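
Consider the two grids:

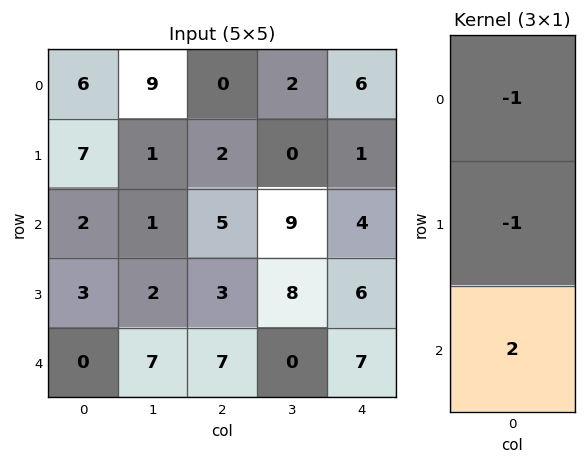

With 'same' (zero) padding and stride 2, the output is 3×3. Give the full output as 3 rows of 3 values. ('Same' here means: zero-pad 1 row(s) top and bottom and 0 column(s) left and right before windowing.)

8 4 -4
-3 -1 7
-3 -10 -13

Output[0,0]: The receptive field on the zero-padded input at this output position is [0 / 6 / 7]. Elementwise product with the kernel and sum: 0·-1 + 6·-1 + 7·2.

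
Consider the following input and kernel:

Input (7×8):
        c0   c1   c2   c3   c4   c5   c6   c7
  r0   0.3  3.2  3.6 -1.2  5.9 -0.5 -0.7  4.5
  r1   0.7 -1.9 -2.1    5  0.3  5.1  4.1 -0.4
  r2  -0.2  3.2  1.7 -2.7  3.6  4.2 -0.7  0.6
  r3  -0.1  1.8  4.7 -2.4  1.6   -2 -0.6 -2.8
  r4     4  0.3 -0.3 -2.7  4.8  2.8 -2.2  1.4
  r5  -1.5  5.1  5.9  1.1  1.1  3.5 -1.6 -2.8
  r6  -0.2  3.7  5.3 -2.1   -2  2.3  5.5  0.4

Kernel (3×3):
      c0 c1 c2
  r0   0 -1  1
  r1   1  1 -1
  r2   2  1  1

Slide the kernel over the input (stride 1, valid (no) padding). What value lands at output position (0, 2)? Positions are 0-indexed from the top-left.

14

The receptive field on the input at this output position is [3.6 -1.2 5.9 / -2.1 5 0.3 / 1.7 -2.7 3.6]. Elementwise product with the kernel and sum: -1.2·-1 + 5.9·1 + -2.1·1 + 5·1 + 0.3·-1 + 1.7·2 + -2.7·1 + 3.6·1.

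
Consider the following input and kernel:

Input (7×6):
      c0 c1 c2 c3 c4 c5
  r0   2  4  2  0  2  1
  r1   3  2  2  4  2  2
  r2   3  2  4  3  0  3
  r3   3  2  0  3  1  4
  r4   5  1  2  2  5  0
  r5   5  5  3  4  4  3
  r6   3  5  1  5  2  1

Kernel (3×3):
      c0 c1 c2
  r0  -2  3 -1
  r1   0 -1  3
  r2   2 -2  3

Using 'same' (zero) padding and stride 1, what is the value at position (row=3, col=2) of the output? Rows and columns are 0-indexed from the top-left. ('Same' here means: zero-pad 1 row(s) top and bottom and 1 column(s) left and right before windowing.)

The receptive field on the zero-padded input at this output position is [2 4 3 / 2 0 3 / 1 2 2]. Elementwise product with the kernel and sum: 2·-2 + 4·3 + 3·-1 + 0·-1 + 3·3 + 1·2 + 2·-2 + 2·3.

18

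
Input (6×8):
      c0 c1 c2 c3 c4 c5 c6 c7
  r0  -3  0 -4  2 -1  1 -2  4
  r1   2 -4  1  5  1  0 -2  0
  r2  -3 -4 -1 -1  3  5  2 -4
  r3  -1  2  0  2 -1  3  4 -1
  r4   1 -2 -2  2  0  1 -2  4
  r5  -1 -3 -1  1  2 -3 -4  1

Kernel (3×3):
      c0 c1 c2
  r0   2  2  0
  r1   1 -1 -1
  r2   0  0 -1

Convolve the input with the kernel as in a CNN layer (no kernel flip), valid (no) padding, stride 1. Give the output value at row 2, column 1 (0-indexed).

The receptive field on the input at this output position is [-4 -1 -1 / 2 0 2 / -2 -2 2]. Elementwise product with the kernel and sum: -4·2 + -1·2 + 2·1 + 0·-1 + 2·-1 + 2·-1.

-12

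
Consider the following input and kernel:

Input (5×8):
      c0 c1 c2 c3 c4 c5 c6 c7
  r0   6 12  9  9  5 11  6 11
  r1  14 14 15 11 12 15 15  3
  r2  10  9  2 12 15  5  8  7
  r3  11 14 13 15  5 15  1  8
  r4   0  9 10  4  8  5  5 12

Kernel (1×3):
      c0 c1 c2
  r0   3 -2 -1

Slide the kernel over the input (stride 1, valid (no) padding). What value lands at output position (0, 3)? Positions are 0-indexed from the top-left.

6

The receptive field on the input at this output position is [9 5 11]. Elementwise product with the kernel and sum: 9·3 + 5·-2 + 11·-1.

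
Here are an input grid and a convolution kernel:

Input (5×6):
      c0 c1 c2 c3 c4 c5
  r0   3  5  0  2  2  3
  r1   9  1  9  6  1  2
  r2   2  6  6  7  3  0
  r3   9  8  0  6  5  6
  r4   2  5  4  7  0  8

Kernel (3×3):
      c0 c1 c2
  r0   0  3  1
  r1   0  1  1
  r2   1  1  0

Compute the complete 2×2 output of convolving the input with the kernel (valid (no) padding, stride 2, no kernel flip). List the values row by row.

Output[0,0]: The receptive field on the input at this output position is [3 5 0 / 9 1 9 / 2 6 6]. Elementwise product with the kernel and sum: 5·3 + 0·1 + 1·1 + 9·1 + 2·1 + 6·1.

33 28
39 46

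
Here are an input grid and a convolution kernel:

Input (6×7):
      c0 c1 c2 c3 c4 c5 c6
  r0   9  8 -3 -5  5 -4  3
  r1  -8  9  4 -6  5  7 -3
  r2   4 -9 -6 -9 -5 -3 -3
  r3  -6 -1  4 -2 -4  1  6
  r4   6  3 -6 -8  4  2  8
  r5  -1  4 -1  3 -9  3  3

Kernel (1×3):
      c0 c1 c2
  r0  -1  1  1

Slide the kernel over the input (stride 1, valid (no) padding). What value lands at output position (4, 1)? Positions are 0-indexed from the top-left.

The receptive field on the input at this output position is [3 -6 -8]. Elementwise product with the kernel and sum: 3·-1 + -6·1 + -8·1.

-17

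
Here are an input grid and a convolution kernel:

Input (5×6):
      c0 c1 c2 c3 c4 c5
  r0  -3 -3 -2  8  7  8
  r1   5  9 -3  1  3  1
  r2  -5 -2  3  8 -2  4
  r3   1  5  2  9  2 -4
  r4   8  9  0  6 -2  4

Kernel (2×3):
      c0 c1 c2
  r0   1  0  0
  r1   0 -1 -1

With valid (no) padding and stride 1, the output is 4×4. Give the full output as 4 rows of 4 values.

Output[0,0]: The receptive field on the input at this output position is [-3 -3 -2 / 5 9 -3]. Elementwise product with the kernel and sum: -3·1 + 9·-1 + -3·-1.
Output[0,1]: The receptive field on the input at this output position is [-3 -2 8 / 9 -3 1]. Elementwise product with the kernel and sum: -3·1 + -3·-1 + 1·-1.

-9 -1 -6 4
4 -2 -9 -1
-12 -13 -8 10
-8 -1 -2 7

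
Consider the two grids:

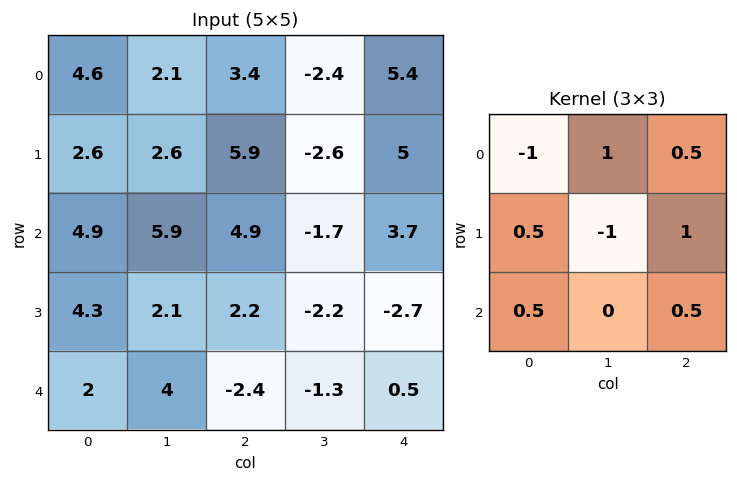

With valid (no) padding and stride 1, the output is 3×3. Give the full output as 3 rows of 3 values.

Output[0,0]: The receptive field on the input at this output position is [4.6 2.1 3.4 / 2.6 2.6 5.9 / 4.9 5.9 4.9]. Elementwise product with the kernel and sum: 4.6·-1 + 2.1·1 + 3.4·0.5 + 2.6·0.5 + 2.6·-1 + 5.9·1 + 4.9·0.5 + 4.9·0.5.
Output[0,1]: The receptive field on the input at this output position is [2.1 3.4 -2.4 / 2.6 5.9 -2.6 / 5.9 4.9 -1.7]. Elementwise product with the kernel and sum: 2.1·-1 + 3.4·1 + -2.4·0.5 + 2.6·0.5 + 5.9·-1 + -2.6·1 + 5.9·0.5 + -1.7·0.5.

8.7 -5 11.75
7.65 -1.7 1.6
5.5 -3.85 -5.1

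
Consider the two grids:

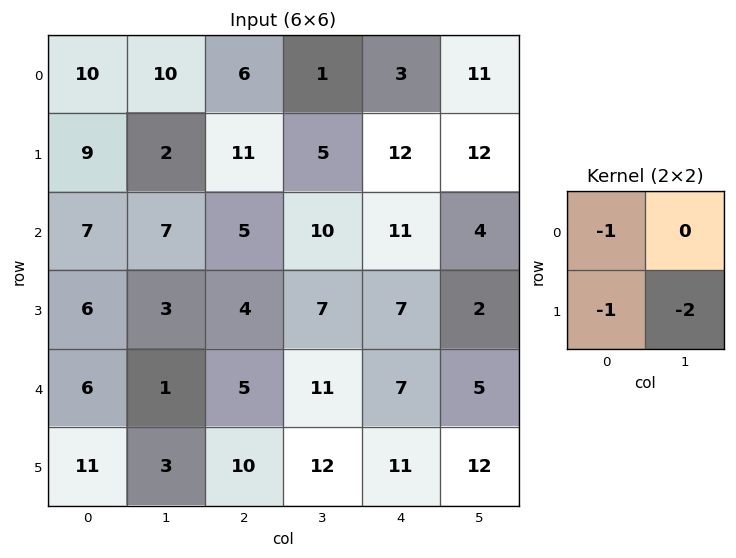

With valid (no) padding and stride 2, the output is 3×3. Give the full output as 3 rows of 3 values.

Output[0,0]: The receptive field on the input at this output position is [10 10 / 9 2]. Elementwise product with the kernel and sum: 10·-1 + 9·-1 + 2·-2.

-23 -27 -39
-19 -23 -22
-23 -39 -42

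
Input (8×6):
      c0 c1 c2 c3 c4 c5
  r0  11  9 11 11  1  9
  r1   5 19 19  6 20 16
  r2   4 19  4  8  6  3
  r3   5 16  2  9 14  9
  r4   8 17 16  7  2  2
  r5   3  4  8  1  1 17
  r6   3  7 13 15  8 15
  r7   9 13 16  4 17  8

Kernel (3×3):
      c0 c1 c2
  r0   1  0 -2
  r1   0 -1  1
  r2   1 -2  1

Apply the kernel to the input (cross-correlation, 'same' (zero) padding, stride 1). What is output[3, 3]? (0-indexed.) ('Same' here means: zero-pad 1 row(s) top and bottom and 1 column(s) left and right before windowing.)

1

The receptive field on the zero-padded input at this output position is [4 8 6 / 2 9 14 / 16 7 2]. Elementwise product with the kernel and sum: 4·1 + 6·-2 + 9·-1 + 14·1 + 16·1 + 7·-2 + 2·1.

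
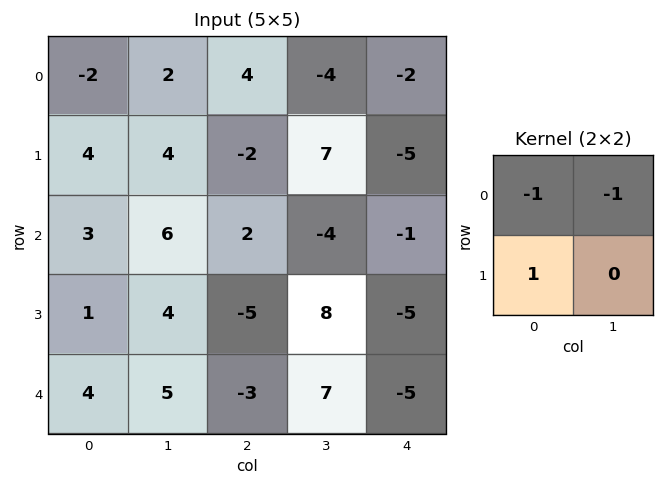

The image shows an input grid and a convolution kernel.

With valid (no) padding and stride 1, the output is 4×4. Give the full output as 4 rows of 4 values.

Output[0,0]: The receptive field on the input at this output position is [-2 2 / 4 4]. Elementwise product with the kernel and sum: -2·-1 + 2·-1 + 4·1.

4 -2 -2 13
-5 4 -3 -6
-8 -4 -3 13
-1 6 -6 4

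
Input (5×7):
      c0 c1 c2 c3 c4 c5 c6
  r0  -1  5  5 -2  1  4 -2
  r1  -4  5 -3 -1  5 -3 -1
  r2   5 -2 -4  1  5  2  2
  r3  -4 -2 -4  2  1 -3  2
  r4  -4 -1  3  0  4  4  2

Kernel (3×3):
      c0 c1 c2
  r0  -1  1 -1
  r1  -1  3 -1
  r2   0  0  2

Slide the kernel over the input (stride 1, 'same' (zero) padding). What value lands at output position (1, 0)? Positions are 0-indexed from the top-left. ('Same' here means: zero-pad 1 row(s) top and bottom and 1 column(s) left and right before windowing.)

-27

The receptive field on the zero-padded input at this output position is [0 -1 5 / 0 -4 5 / 0 5 -2]. Elementwise product with the kernel and sum: 0·-1 + -1·1 + 5·-1 + 0·-1 + -4·3 + 5·-1 + -2·2.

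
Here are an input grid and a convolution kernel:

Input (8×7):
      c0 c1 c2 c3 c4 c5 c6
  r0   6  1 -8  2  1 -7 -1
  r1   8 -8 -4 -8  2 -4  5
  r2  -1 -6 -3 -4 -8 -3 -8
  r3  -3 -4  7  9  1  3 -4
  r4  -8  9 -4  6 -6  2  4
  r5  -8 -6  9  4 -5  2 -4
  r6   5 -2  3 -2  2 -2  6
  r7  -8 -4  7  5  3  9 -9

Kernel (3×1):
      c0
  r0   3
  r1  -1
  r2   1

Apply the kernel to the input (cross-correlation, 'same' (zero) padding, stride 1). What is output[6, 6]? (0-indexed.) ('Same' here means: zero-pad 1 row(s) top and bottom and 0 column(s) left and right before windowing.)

-27

The receptive field on the zero-padded input at this output position is [-4 / 6 / -9]. Elementwise product with the kernel and sum: -4·3 + 6·-1 + -9·1.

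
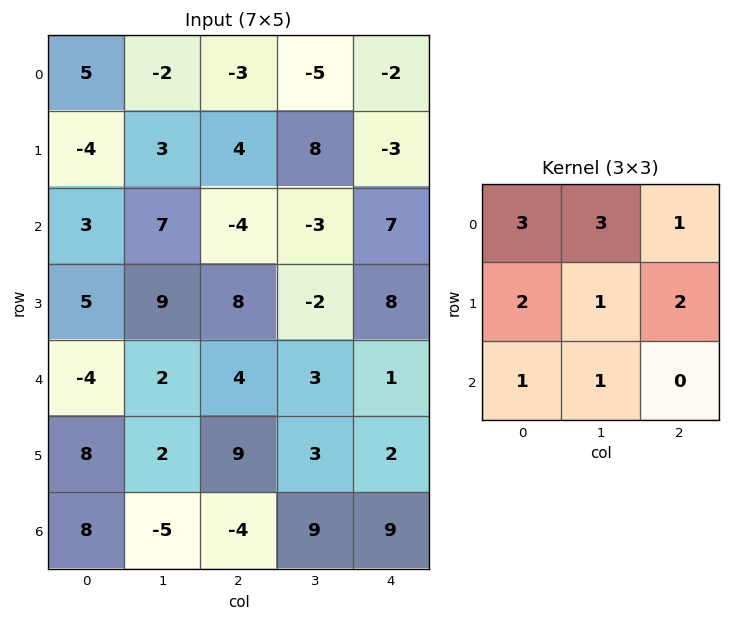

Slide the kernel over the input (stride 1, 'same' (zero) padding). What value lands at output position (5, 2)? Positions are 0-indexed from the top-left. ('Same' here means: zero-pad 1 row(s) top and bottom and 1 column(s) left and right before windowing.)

31

The receptive field on the zero-padded input at this output position is [2 4 3 / 2 9 3 / -5 -4 9]. Elementwise product with the kernel and sum: 2·3 + 4·3 + 3·1 + 2·2 + 9·1 + 3·2 + -5·1 + -4·1.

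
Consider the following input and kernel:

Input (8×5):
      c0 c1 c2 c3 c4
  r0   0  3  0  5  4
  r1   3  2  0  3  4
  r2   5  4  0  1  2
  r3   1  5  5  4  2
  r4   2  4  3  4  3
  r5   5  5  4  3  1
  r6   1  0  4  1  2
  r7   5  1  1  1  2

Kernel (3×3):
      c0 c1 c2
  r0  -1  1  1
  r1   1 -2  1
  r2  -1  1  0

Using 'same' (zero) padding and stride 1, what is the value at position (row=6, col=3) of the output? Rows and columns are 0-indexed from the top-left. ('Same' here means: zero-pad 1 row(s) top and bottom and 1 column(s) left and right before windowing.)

The receptive field on the zero-padded input at this output position is [4 3 1 / 4 1 2 / 1 1 2]. Elementwise product with the kernel and sum: 4·-1 + 3·1 + 1·1 + 4·1 + 1·-2 + 2·1 + 1·-1 + 1·1.

4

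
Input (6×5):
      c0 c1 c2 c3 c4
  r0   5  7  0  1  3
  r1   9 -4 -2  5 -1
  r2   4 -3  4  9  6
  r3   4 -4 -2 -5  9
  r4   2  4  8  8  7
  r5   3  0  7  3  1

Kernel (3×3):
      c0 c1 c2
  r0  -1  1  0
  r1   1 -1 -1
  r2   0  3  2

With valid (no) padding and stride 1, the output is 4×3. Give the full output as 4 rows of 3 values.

Output[0,0]: The receptive field on the input at this output position is [5 7 0 / 9 -4 -2 / 4 -3 4]. Elementwise product with the kernel and sum: 5·-1 + 7·1 + 9·1 + -4·-1 + -2·-1 + -3·3 + 4·2.
Output[0,1]: The receptive field on the input at this output position is [7 0 1 / -4 -2 5 / -3 4 9]. Elementwise product with the kernel and sum: 7·-1 + 0·1 + -4·1 + -2·-1 + 5·-1 + 4·3 + 9·2.

16 16 34
-26 -30 -1
31 50 37
-4 17 1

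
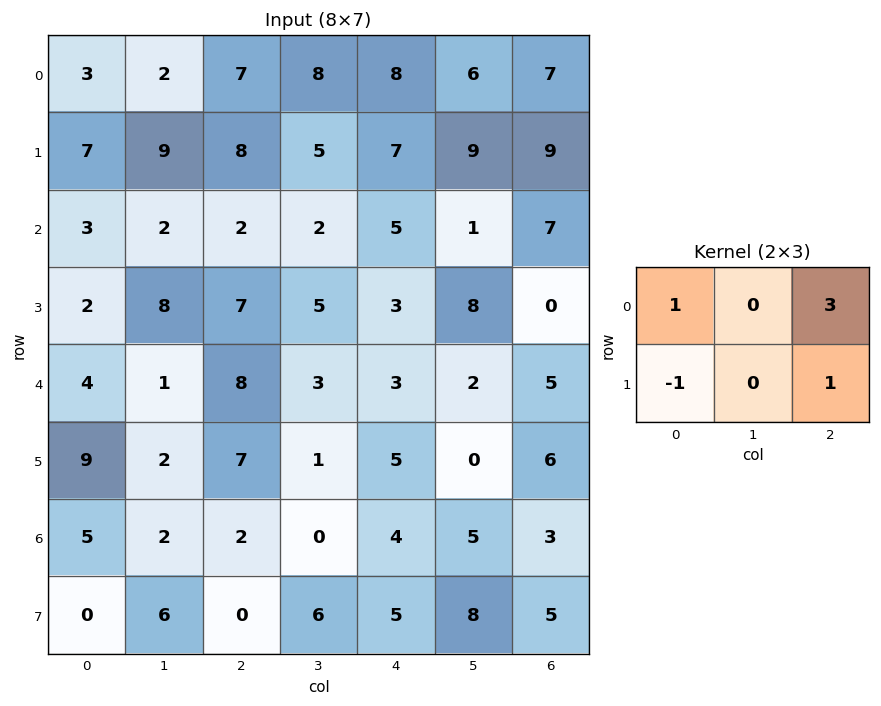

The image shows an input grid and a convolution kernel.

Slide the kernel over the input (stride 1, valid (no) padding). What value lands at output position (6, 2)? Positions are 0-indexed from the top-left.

19

The receptive field on the input at this output position is [2 0 4 / 0 6 5]. Elementwise product with the kernel and sum: 2·1 + 4·3 + 0·-1 + 5·1.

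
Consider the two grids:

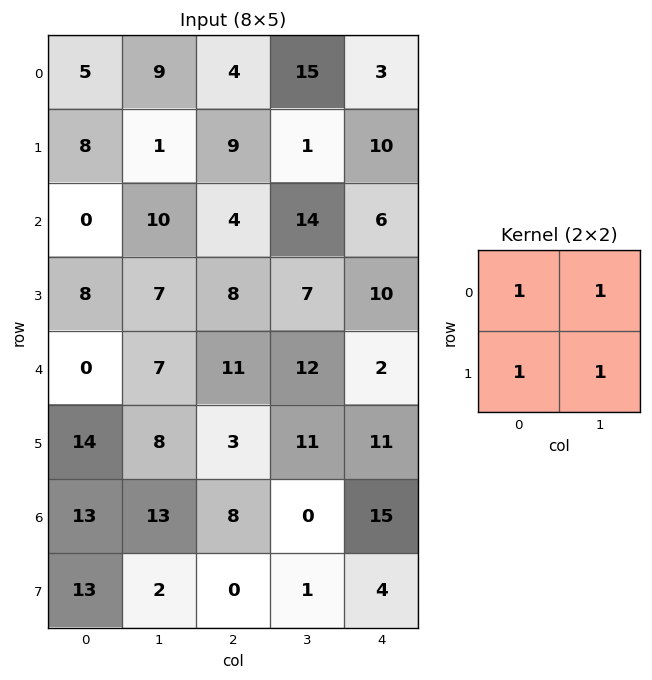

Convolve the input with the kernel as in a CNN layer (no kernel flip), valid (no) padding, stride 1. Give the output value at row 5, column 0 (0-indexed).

48

The receptive field on the input at this output position is [14 8 / 13 13]. Elementwise product with the kernel and sum: 14·1 + 8·1 + 13·1 + 13·1.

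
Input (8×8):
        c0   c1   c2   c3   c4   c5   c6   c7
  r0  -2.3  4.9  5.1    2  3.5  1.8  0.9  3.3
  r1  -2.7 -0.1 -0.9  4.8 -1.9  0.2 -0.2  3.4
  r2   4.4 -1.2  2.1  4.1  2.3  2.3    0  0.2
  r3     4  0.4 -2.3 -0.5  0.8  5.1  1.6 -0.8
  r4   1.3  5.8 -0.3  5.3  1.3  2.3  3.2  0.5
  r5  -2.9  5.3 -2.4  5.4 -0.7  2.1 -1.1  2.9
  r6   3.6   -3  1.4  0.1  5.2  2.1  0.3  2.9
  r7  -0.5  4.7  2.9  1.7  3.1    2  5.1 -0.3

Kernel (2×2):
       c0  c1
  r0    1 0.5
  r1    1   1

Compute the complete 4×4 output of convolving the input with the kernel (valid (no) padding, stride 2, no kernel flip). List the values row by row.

Output[0,0]: The receptive field on the input at this output position is [-2.3 4.9 / -2.7 -0.1]. Elementwise product with the kernel and sum: -2.3·1 + 4.9·0.5 + -2.7·1 + -0.1·1.

-2.65 10 2.7 5.75
8.2 1.35 9.35 0.9
6.6 5.35 3.85 5.25
6.3 6.05 11.35 6.55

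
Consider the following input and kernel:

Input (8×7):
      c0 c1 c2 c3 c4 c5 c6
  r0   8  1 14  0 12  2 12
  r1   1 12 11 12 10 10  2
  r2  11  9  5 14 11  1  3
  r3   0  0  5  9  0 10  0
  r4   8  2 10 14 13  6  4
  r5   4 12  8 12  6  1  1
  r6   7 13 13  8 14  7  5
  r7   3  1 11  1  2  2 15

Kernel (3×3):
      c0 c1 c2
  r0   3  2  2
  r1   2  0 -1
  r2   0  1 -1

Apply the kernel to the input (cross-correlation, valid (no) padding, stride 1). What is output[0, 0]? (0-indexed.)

The receptive field on the input at this output position is [8 1 14 / 1 12 11 / 11 9 5]. Elementwise product with the kernel and sum: 8·3 + 1·2 + 14·2 + 1·2 + 11·-1 + 9·1 + 5·-1.

49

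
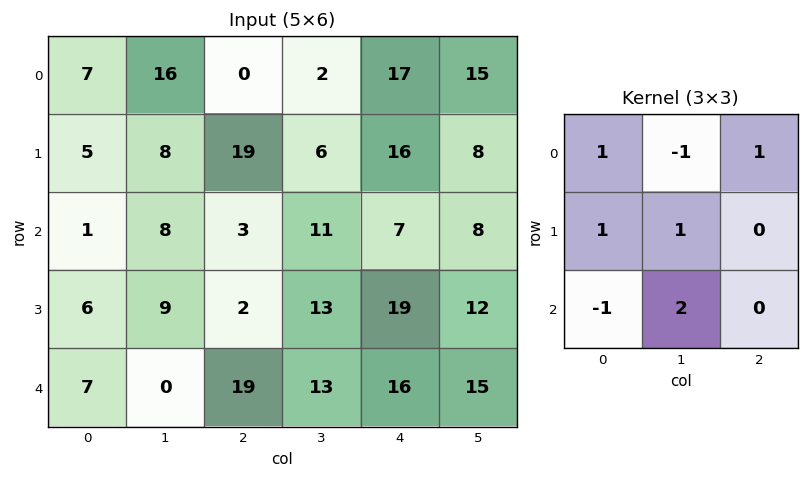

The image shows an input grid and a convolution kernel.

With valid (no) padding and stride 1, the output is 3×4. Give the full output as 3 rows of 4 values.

19 43 59 25
37 1 67 41
4 65 21 63

Output[0,0]: The receptive field on the input at this output position is [7 16 0 / 5 8 19 / 1 8 3]. Elementwise product with the kernel and sum: 7·1 + 16·-1 + 0·1 + 5·1 + 8·1 + 1·-1 + 8·2.
Output[0,1]: The receptive field on the input at this output position is [16 0 2 / 8 19 6 / 8 3 11]. Elementwise product with the kernel and sum: 16·1 + 0·-1 + 2·1 + 8·1 + 19·1 + 8·-1 + 3·2.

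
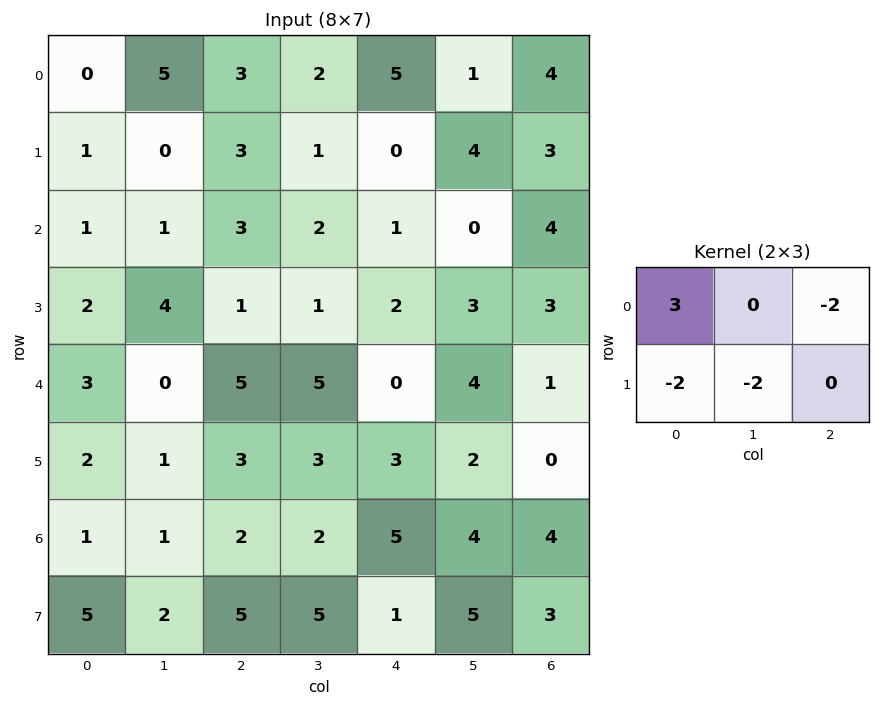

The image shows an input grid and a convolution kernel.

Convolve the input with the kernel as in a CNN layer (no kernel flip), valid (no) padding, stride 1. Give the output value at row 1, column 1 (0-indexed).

-10

The receptive field on the input at this output position is [0 3 1 / 1 3 2]. Elementwise product with the kernel and sum: 0·3 + 1·-2 + 1·-2 + 3·-2.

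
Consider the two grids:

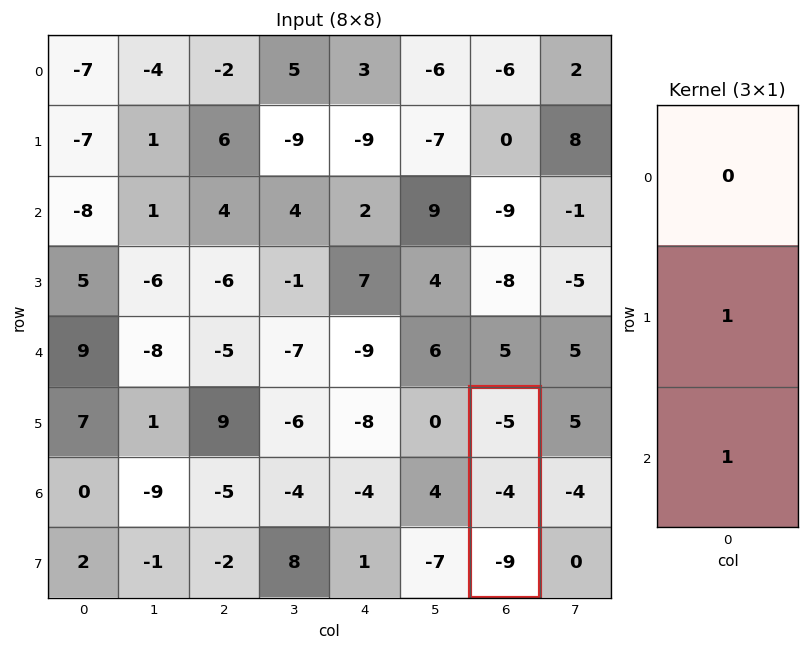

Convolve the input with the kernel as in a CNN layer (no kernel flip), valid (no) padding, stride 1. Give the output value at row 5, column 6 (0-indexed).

-13

The receptive field on the input at this output position is [-5 / -4 / -9]. Elementwise product with the kernel and sum: -4·1 + -9·1.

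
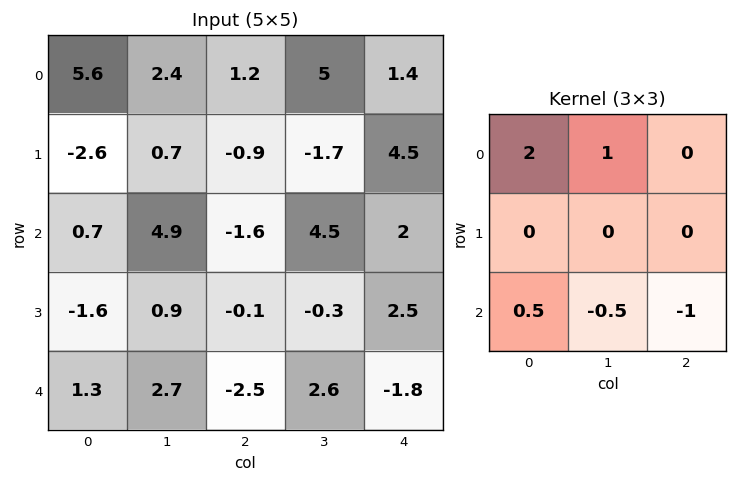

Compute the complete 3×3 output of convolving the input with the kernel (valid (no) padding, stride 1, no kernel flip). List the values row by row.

13.1 4.75 2.35
-5.65 1.3 -5.9
8.1 8.2 0.55

Output[0,0]: The receptive field on the input at this output position is [5.6 2.4 1.2 / -2.6 0.7 -0.9 / 0.7 4.9 -1.6]. Elementwise product with the kernel and sum: 5.6·2 + 2.4·1 + 0.7·0.5 + 4.9·-0.5 + -1.6·-1.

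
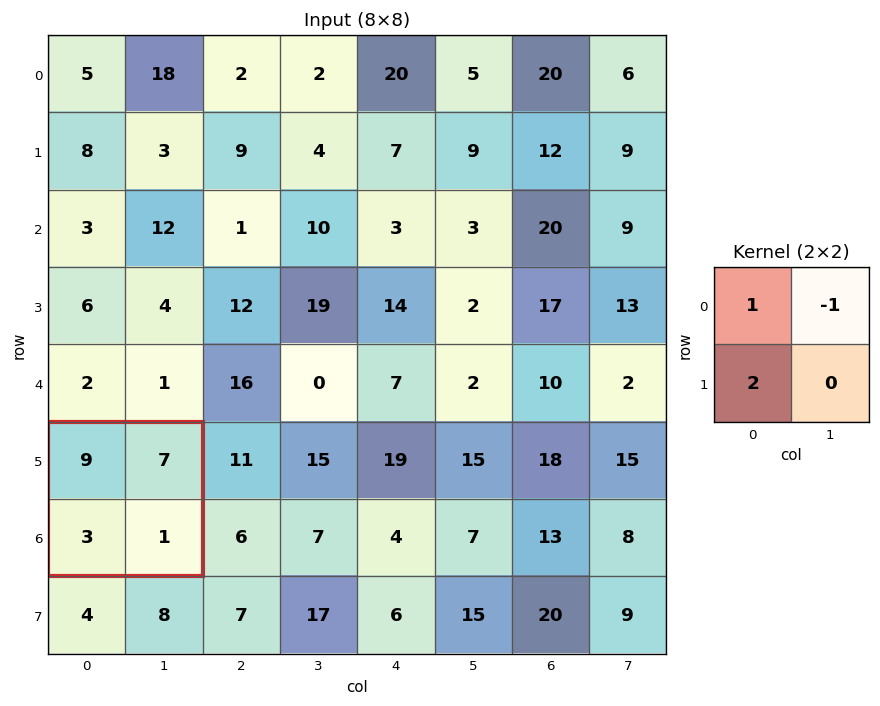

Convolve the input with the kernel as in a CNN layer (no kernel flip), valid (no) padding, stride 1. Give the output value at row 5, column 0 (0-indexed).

8

The receptive field on the input at this output position is [9 7 / 3 1]. Elementwise product with the kernel and sum: 9·1 + 7·-1 + 3·2.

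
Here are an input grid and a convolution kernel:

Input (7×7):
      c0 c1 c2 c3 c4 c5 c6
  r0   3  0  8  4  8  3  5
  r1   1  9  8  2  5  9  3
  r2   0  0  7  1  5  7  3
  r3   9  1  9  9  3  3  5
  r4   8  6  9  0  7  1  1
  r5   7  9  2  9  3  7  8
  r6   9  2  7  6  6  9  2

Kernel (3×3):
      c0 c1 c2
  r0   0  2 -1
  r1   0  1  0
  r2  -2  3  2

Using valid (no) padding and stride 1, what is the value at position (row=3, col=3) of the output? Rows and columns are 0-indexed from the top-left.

The receptive field on the input at this output position is [9 3 3 / 0 7 1 / 9 3 7]. Elementwise product with the kernel and sum: 3·2 + 3·-1 + 7·1 + 9·-2 + 3·3 + 7·2.

15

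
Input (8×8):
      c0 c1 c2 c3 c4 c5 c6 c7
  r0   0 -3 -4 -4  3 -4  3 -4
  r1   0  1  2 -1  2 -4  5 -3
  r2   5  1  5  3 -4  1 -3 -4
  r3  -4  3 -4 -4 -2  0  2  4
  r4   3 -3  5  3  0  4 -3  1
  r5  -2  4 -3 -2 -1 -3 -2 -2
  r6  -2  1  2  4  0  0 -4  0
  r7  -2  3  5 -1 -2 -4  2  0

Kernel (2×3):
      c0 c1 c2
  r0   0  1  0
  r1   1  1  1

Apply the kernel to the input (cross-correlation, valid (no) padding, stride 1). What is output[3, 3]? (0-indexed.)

5

The receptive field on the input at this output position is [-4 -2 0 / 3 0 4]. Elementwise product with the kernel and sum: -2·1 + 3·1 + 0·1 + 4·1.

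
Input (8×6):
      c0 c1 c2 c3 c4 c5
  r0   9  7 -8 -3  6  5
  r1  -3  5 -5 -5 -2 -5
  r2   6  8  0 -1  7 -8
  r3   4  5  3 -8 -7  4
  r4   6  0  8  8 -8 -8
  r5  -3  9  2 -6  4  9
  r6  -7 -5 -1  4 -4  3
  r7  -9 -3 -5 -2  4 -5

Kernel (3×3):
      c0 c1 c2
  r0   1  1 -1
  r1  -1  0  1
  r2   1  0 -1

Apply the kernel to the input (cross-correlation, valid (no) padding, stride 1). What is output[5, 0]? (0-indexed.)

6

The receptive field on the input at this output position is [-3 9 2 / -7 -5 -1 / -9 -3 -5]. Elementwise product with the kernel and sum: -3·1 + 9·1 + 2·-1 + -7·-1 + -1·1 + -9·1 + -5·-1.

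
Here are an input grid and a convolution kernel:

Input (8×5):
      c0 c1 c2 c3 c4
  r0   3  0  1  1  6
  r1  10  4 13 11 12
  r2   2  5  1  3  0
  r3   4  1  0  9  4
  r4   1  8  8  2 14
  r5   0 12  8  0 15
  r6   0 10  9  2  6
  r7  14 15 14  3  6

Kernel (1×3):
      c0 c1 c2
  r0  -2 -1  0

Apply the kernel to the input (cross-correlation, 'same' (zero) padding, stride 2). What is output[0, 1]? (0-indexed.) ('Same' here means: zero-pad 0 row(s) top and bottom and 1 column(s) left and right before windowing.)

The receptive field on the zero-padded input at this output position is [0 1 1]. Elementwise product with the kernel and sum: 0·-2 + 1·-1.

-1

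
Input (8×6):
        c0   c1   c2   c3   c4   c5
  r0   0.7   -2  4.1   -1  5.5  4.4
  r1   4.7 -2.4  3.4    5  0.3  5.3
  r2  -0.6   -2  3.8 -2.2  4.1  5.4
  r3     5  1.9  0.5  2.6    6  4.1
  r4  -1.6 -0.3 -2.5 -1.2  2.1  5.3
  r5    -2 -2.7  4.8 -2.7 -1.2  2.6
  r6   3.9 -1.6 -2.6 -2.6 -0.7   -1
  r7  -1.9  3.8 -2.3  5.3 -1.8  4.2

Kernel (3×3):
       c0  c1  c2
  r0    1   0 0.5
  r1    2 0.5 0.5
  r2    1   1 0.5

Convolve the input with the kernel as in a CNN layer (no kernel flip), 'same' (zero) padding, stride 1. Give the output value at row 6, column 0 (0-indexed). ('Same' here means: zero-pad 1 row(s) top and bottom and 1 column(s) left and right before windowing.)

-0.2

The receptive field on the zero-padded input at this output position is [0 -2 -2.7 / 0 3.9 -1.6 / 0 -1.9 3.8]. Elementwise product with the kernel and sum: 0·1 + -2.7·0.5 + 0·2 + 3.9·0.5 + -1.6·0.5 + 0·1 + -1.9·1 + 3.8·0.5.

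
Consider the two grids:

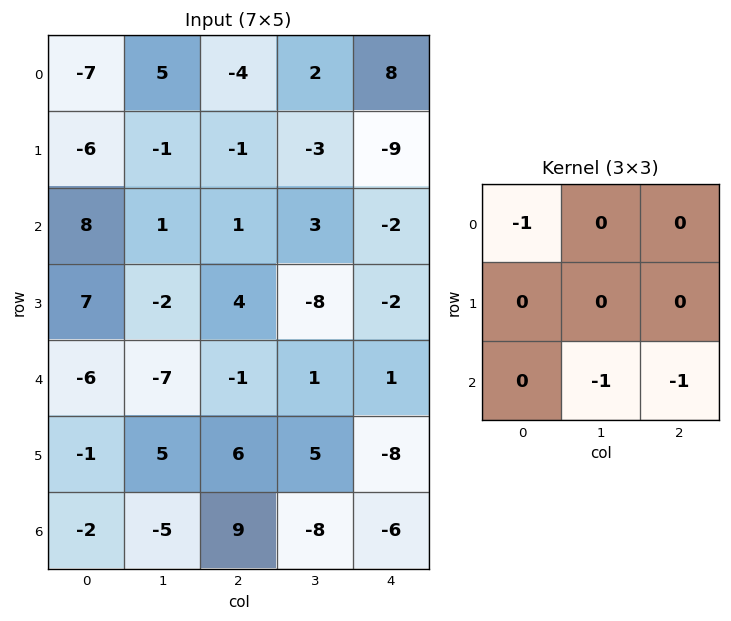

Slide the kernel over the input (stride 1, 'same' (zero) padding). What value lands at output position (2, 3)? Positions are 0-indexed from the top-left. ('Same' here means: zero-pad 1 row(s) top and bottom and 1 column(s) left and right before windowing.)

The receptive field on the zero-padded input at this output position is [-1 -3 -9 / 1 3 -2 / 4 -8 -2]. Elementwise product with the kernel and sum: -1·-1 + -8·-1 + -2·-1.

11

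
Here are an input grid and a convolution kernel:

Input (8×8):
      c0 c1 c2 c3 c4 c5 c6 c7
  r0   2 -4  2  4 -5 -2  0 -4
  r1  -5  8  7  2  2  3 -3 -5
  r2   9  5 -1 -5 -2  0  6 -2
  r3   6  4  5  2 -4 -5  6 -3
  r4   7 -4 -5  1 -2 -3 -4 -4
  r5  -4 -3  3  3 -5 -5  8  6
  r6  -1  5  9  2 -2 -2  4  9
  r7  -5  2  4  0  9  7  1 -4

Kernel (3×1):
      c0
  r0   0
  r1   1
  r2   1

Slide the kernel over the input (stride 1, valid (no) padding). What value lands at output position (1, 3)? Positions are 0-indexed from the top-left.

-3

The receptive field on the input at this output position is [2 / -5 / 2]. Elementwise product with the kernel and sum: -5·1 + 2·1.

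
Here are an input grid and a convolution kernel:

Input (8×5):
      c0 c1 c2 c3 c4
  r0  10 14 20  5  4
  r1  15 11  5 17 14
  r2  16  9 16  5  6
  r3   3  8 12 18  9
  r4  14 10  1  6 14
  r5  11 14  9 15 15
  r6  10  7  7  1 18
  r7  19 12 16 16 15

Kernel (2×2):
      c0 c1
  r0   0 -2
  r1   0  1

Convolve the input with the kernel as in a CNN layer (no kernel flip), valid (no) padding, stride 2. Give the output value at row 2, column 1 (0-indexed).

The receptive field on the input at this output position is [1 6 / 9 15]. Elementwise product with the kernel and sum: 6·-2 + 15·1.

3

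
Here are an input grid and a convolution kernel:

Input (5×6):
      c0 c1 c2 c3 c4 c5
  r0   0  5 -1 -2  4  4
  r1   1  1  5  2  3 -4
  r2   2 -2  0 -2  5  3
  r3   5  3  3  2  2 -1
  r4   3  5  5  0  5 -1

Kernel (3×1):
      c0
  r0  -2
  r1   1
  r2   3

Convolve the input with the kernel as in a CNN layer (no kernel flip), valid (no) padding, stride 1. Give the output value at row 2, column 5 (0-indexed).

-10

The receptive field on the input at this output position is [3 / -1 / -1]. Elementwise product with the kernel and sum: 3·-2 + -1·1 + -1·3.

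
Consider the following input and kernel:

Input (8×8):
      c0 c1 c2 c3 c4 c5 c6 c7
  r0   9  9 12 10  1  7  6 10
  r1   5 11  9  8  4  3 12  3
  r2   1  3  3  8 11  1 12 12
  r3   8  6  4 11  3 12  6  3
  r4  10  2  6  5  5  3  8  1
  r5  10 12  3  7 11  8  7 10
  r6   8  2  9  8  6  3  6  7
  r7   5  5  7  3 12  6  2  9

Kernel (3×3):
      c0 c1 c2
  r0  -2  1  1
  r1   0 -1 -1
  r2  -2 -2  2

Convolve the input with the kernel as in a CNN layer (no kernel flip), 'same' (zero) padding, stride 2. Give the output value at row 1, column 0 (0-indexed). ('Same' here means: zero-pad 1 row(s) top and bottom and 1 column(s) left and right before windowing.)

The receptive field on the zero-padded input at this output position is [0 5 11 / 0 1 3 / 0 8 6]. Elementwise product with the kernel and sum: 0·-2 + 5·1 + 11·1 + 1·-1 + 3·-1 + 0·-2 + 8·-2 + 6·2.

8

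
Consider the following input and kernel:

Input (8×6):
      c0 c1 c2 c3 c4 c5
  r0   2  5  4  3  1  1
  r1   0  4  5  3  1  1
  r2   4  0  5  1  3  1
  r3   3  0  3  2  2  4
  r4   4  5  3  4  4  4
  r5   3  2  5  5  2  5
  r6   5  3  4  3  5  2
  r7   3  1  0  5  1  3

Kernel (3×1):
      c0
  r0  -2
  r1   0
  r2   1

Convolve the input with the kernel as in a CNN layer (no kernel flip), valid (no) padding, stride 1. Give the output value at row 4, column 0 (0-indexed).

-3

The receptive field on the input at this output position is [4 / 3 / 5]. Elementwise product with the kernel and sum: 4·-2 + 5·1.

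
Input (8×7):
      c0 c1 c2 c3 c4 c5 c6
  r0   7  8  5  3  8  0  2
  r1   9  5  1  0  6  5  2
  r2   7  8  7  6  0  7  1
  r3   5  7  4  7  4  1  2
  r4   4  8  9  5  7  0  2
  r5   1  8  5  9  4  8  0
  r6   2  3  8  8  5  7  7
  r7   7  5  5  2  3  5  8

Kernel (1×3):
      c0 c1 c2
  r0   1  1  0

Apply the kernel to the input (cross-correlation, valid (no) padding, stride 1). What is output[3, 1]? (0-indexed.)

The receptive field on the input at this output position is [7 4 7]. Elementwise product with the kernel and sum: 7·1 + 4·1.

11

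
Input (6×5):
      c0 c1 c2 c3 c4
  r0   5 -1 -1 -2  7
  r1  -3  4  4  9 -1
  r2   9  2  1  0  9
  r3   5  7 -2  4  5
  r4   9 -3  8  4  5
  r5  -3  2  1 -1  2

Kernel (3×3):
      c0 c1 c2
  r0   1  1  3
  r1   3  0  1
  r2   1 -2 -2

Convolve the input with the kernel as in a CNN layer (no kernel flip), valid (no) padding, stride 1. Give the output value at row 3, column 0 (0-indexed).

The receptive field on the input at this output position is [5 7 -2 / 9 -3 8 / -3 2 1]. Elementwise product with the kernel and sum: 5·1 + 7·1 + -2·3 + 9·3 + 8·1 + -3·1 + 2·-2 + 1·-2.

32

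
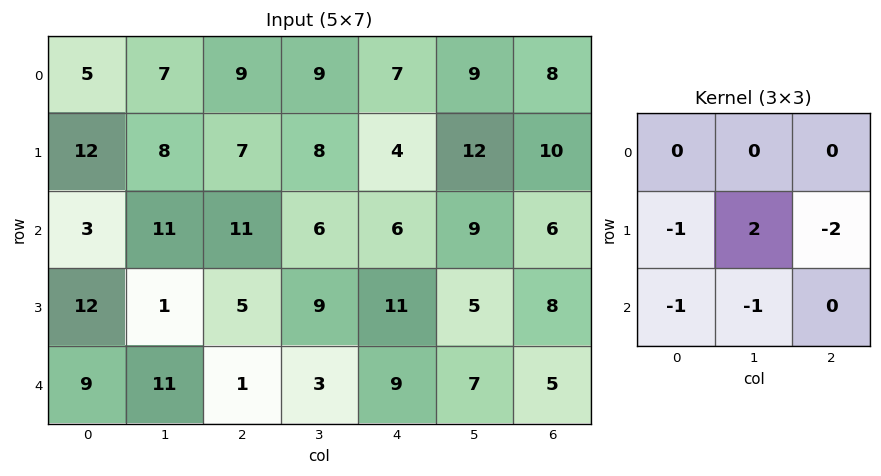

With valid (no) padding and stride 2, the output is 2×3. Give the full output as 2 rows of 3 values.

-24 -16 -15
-40 -13 -33

Output[0,0]: The receptive field on the input at this output position is [5 7 9 / 12 8 7 / 3 11 11]. Elementwise product with the kernel and sum: 12·-1 + 8·2 + 7·-2 + 3·-1 + 11·-1.
Output[0,1]: The receptive field on the input at this output position is [9 9 7 / 7 8 4 / 11 6 6]. Elementwise product with the kernel and sum: 7·-1 + 8·2 + 4·-2 + 11·-1 + 6·-1.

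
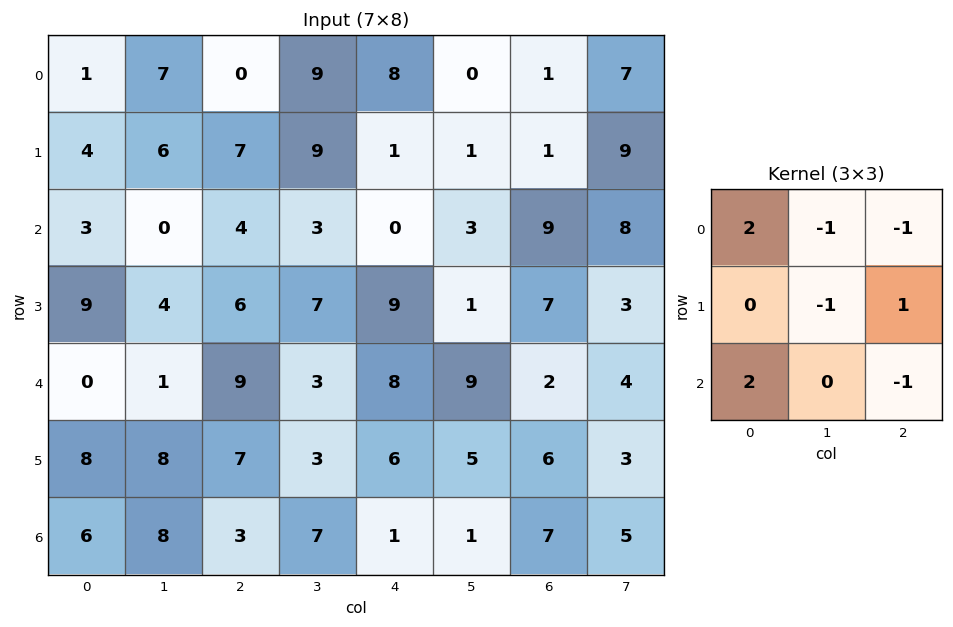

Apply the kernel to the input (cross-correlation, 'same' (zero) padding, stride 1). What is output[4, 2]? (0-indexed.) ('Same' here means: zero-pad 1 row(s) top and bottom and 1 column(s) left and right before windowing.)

2

The receptive field on the zero-padded input at this output position is [4 6 7 / 1 9 3 / 8 7 3]. Elementwise product with the kernel and sum: 4·2 + 6·-1 + 7·-1 + 9·-1 + 3·1 + 8·2 + 3·-1.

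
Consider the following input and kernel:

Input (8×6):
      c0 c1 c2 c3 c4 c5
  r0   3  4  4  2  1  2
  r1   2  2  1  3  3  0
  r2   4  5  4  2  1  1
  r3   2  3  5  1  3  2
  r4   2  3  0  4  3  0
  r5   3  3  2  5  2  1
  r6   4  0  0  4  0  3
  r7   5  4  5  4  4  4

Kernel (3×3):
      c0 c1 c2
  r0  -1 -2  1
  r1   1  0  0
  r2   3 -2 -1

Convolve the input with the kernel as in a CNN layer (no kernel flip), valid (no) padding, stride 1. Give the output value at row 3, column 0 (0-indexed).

0

The receptive field on the input at this output position is [2 3 5 / 2 3 0 / 3 3 2]. Elementwise product with the kernel and sum: 2·-1 + 3·-2 + 5·1 + 2·1 + 3·3 + 3·-2 + 2·-1.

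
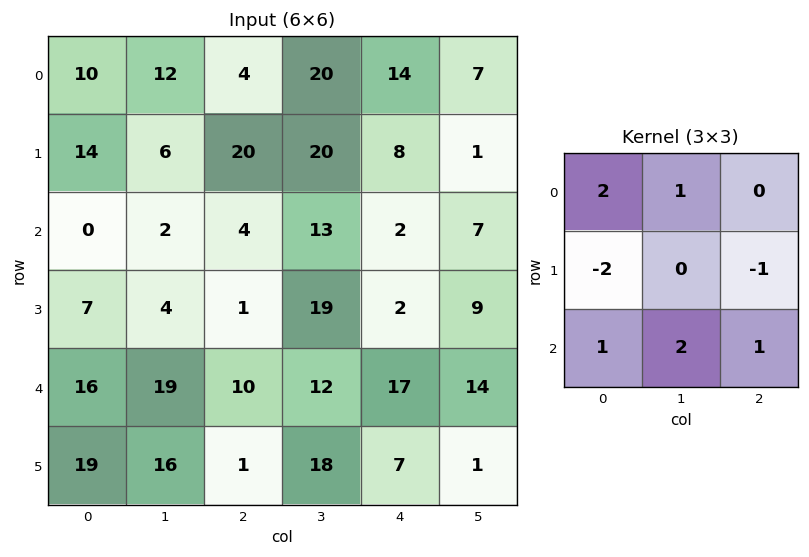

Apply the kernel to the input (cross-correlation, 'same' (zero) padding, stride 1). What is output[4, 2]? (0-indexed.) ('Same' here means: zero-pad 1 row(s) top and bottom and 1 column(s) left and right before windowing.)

-5

The receptive field on the zero-padded input at this output position is [4 1 19 / 19 10 12 / 16 1 18]. Elementwise product with the kernel and sum: 4·2 + 1·1 + 19·-2 + 12·-1 + 16·1 + 1·2 + 18·1.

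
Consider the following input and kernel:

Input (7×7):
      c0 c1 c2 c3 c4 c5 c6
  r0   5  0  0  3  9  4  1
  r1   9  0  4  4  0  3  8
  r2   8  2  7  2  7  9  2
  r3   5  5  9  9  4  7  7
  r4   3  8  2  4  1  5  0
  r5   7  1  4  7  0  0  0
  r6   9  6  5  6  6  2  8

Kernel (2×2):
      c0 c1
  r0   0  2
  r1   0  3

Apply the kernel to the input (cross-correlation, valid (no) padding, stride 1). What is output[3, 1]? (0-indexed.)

The receptive field on the input at this output position is [5 9 / 8 2]. Elementwise product with the kernel and sum: 9·2 + 2·3.

24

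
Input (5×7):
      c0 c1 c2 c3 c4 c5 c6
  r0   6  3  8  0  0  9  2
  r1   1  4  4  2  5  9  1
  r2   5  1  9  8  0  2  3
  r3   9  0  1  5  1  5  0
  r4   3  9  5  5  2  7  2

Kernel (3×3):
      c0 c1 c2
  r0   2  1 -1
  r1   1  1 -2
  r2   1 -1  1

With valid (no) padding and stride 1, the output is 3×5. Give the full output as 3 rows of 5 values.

Output[0,0]: The receptive field on the input at this output position is [6 3 8 / 1 4 4 / 5 1 9]. Elementwise product with the kernel and sum: 6·2 + 3·1 + 8·-1 + 1·1 + 4·1 + 4·-2 + 5·1 + 1·-1 + 9·1.
Output[0,1]: The receptive field on the input at this output position is [3 8 0 / 4 4 2 / 1 9 8]. Elementwise product with the kernel and sum: 3·2 + 8·1 + 0·-1 + 4·1 + 4·1 + 2·-2 + 1·1 + 9·-1 + 8·1.

17 18 13 -10 20
0 8 19 13 10
8 3 32 20 2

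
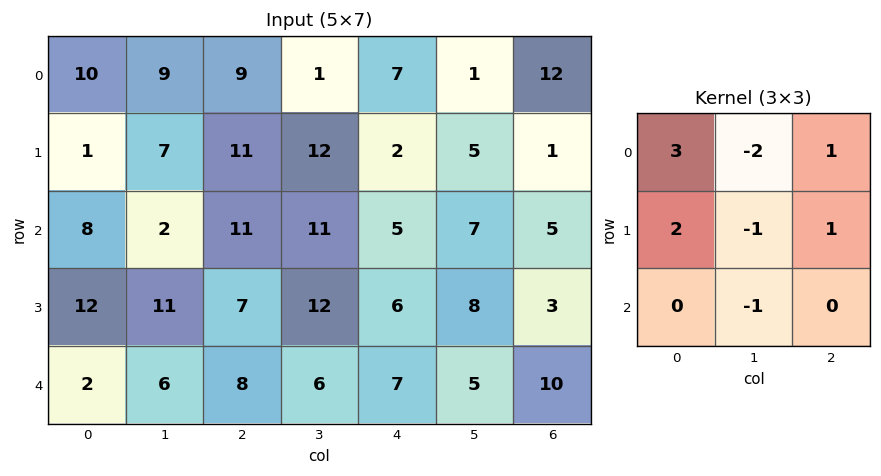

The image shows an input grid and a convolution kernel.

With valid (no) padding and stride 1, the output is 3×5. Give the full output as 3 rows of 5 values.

25 14 33 12 24
14 8 15 55 -3
45 14 18 49 8

Output[0,0]: The receptive field on the input at this output position is [10 9 9 / 1 7 11 / 8 2 11]. Elementwise product with the kernel and sum: 10·3 + 9·-2 + 9·1 + 1·2 + 7·-1 + 11·1 + 2·-1.
Output[0,1]: The receptive field on the input at this output position is [9 9 1 / 7 11 12 / 2 11 11]. Elementwise product with the kernel and sum: 9·3 + 9·-2 + 1·1 + 7·2 + 11·-1 + 12·1 + 11·-1.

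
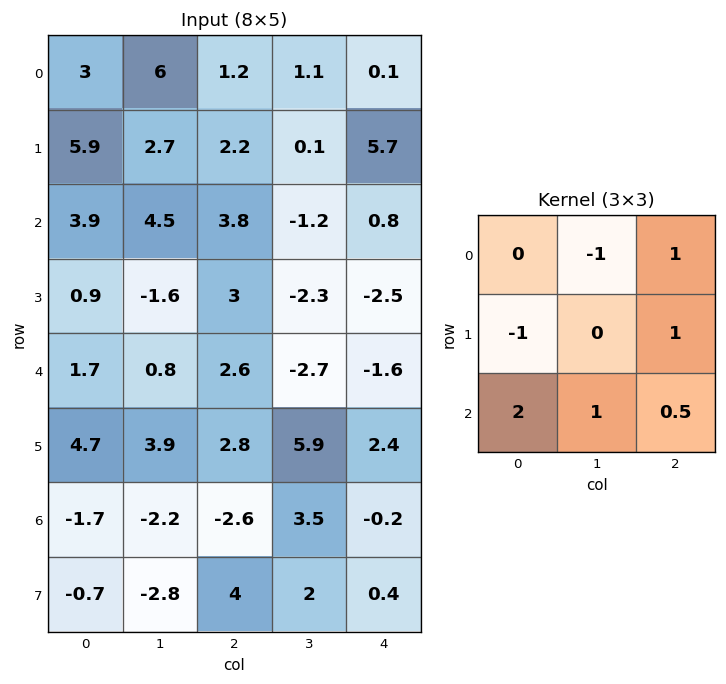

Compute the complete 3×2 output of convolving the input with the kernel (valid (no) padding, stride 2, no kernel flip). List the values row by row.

5.7 9.3
6.9 -1.8
-7 -1.1

Output[0,0]: The receptive field on the input at this output position is [3 6 1.2 / 5.9 2.7 2.2 / 3.9 4.5 3.8]. Elementwise product with the kernel and sum: 6·-1 + 1.2·1 + 5.9·-1 + 2.2·1 + 3.9·2 + 4.5·1 + 3.8·0.5.
Output[0,1]: The receptive field on the input at this output position is [1.2 1.1 0.1 / 2.2 0.1 5.7 / 3.8 -1.2 0.8]. Elementwise product with the kernel and sum: 1.1·-1 + 0.1·1 + 2.2·-1 + 5.7·1 + 3.8·2 + -1.2·1 + 0.8·0.5.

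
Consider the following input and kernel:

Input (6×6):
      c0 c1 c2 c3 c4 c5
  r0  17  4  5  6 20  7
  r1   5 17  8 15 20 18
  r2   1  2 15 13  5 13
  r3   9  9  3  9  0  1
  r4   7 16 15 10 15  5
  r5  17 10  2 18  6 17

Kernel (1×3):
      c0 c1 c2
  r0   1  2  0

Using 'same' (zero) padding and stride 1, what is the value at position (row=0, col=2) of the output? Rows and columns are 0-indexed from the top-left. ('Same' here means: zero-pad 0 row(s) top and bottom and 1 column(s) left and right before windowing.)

The receptive field on the zero-padded input at this output position is [4 5 6]. Elementwise product with the kernel and sum: 4·1 + 5·2.

14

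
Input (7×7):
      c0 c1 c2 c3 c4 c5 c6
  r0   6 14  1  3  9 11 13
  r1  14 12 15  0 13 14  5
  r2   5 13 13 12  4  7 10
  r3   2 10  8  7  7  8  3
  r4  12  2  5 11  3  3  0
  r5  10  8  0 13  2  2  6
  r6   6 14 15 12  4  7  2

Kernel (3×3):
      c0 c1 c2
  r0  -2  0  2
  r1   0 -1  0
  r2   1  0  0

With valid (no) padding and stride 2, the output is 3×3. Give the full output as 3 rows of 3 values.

Output[0,0]: The receptive field on the input at this output position is [6 14 1 / 14 12 15 / 5 13 13]. Elementwise product with the kernel and sum: 6·-2 + 1·2 + 12·-1 + 5·1.
Output[0,1]: The receptive field on the input at this output position is [1 3 9 / 15 0 13 / 13 12 4]. Elementwise product with the kernel and sum: 1·-2 + 9·2 + 0·-1 + 13·1.

-17 29 -2
18 -20 7
-16 -2 -4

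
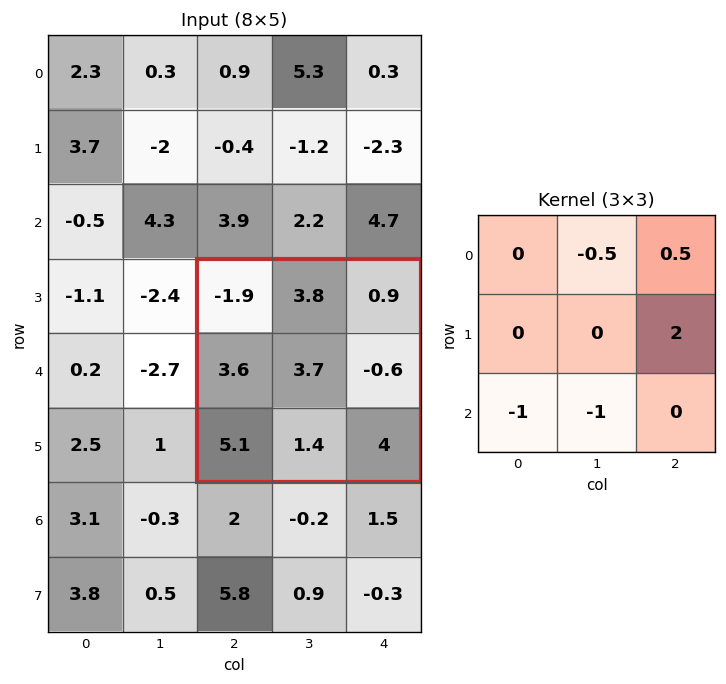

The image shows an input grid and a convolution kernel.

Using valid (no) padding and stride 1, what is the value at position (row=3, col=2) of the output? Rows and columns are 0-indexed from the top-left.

The receptive field on the input at this output position is [-1.9 3.8 0.9 / 3.6 3.7 -0.6 / 5.1 1.4 4]. Elementwise product with the kernel and sum: 3.8·-0.5 + 0.9·0.5 + -0.6·2 + 5.1·-1 + 1.4·-1.

-9.15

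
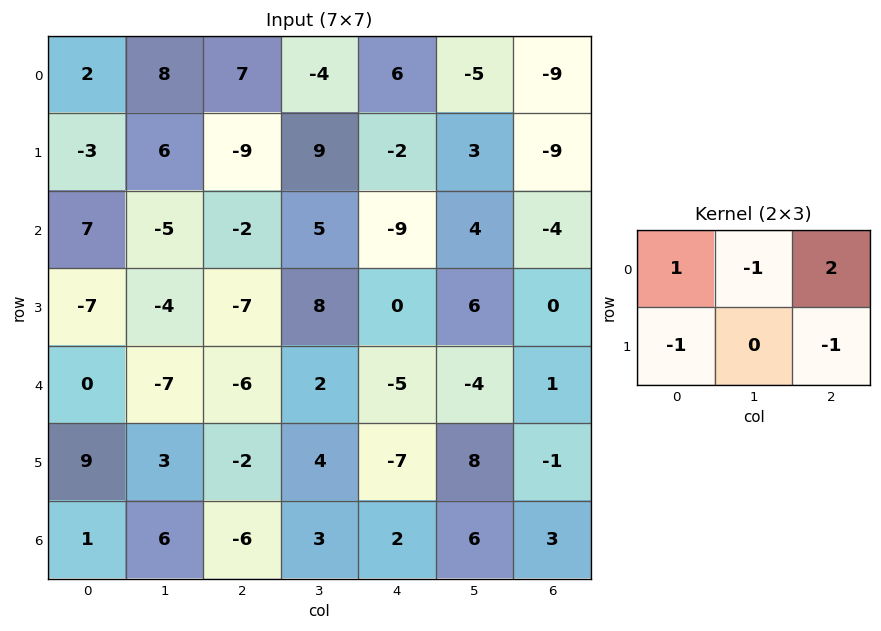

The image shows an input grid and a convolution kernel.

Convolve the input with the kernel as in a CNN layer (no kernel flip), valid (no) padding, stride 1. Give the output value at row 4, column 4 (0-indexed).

9

The receptive field on the input at this output position is [-5 -4 1 / -7 8 -1]. Elementwise product with the kernel and sum: -5·1 + -4·-1 + 1·2 + -7·-1 + -1·-1.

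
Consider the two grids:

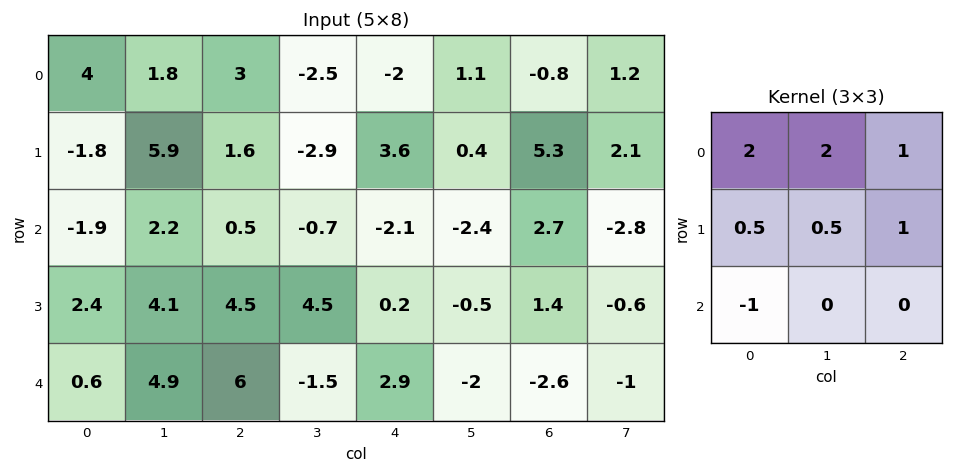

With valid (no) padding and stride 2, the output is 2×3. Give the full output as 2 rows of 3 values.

Output[0,0]: The receptive field on the input at this output position is [4 1.8 3 / -1.8 5.9 1.6 / -1.9 2.2 0.5]. Elementwise product with the kernel and sum: 4·2 + 1.8·2 + 3·1 + -1.8·0.5 + 5.9·0.5 + 1.6·1 + -1.9·-1.

20.15 1.45 6.8
8.25 -3.8 -7.95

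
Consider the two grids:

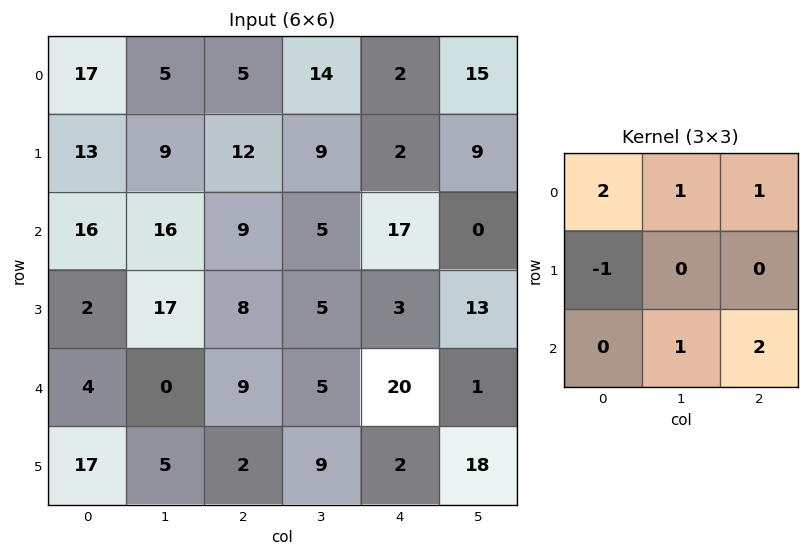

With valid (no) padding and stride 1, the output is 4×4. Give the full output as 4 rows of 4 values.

Output[0,0]: The receptive field on the input at this output position is [17 5 5 / 13 9 12 / 16 16 9]. Elementwise product with the kernel and sum: 17·2 + 5·1 + 5·1 + 13·-1 + 16·1 + 9·2.
Output[0,1]: The receptive field on the input at this output position is [5 5 14 / 9 12 9 / 16 9 5]. Elementwise product with the kernel and sum: 5·2 + 5·1 + 14·1 + 9·-1 + 9·1 + 5·2.

65 39 53 53
64 41 37 53
73 48 77 44
34 67 28 59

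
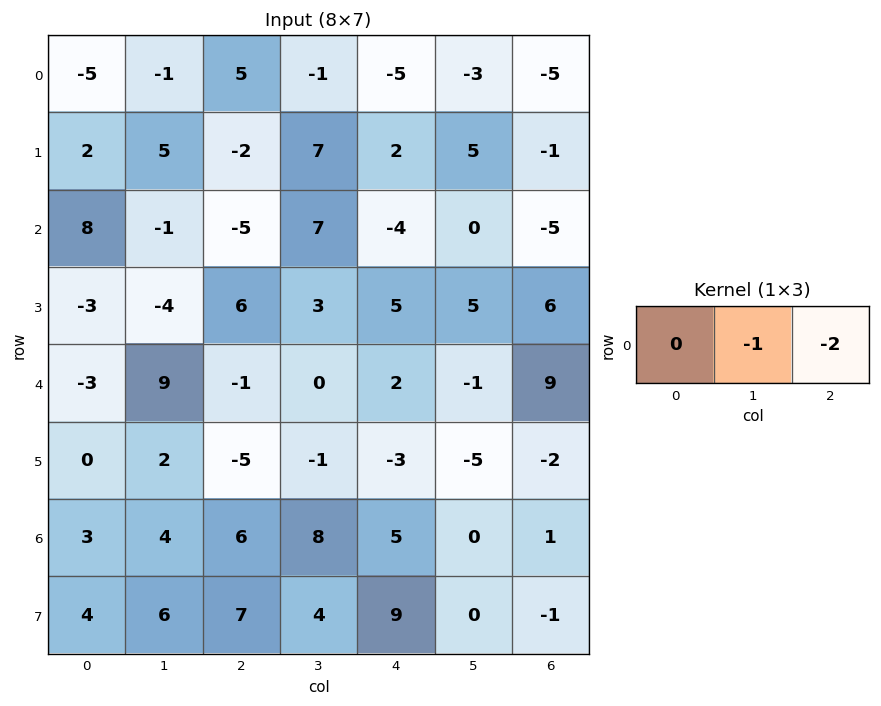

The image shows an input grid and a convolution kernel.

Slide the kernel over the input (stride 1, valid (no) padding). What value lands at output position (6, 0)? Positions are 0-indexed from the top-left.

The receptive field on the input at this output position is [3 4 6]. Elementwise product with the kernel and sum: 4·-1 + 6·-2.

-16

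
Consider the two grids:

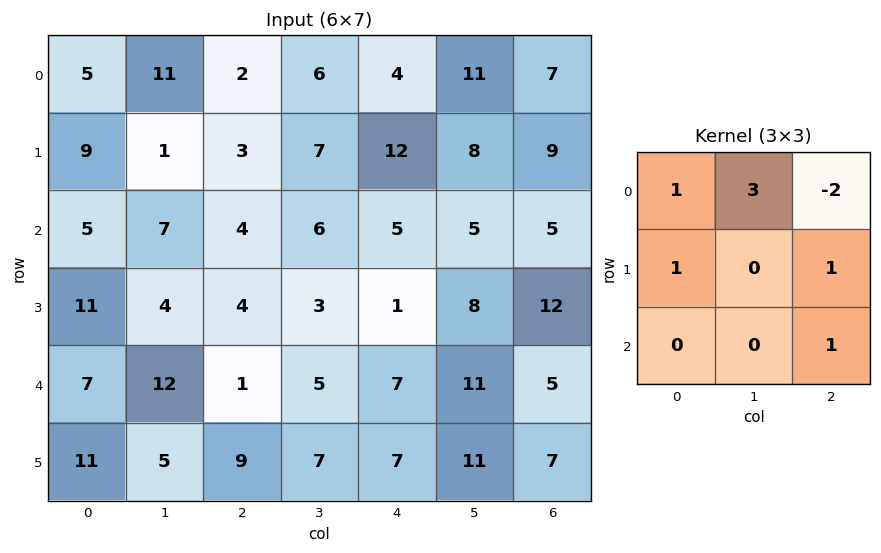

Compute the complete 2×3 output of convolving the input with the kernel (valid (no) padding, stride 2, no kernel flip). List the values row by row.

Output[0,0]: The receptive field on the input at this output position is [5 11 2 / 9 1 3 / 5 7 4]. Elementwise product with the kernel and sum: 5·1 + 11·3 + 2·-2 + 9·1 + 3·1 + 4·1.

50 32 49
34 24 28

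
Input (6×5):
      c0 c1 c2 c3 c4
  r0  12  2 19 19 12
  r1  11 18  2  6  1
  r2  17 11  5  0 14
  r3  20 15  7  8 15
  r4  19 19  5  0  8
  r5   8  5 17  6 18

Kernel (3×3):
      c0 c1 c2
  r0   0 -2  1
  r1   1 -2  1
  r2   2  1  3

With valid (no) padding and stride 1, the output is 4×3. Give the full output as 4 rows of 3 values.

52 28 17
42 64 75
52 42 54
35 48 106

Output[0,0]: The receptive field on the input at this output position is [12 2 19 / 11 18 2 / 17 11 5]. Elementwise product with the kernel and sum: 2·-2 + 19·1 + 11·1 + 18·-2 + 2·1 + 17·2 + 11·1 + 5·3.
Output[0,1]: The receptive field on the input at this output position is [2 19 19 / 18 2 6 / 11 5 0]. Elementwise product with the kernel and sum: 19·-2 + 19·1 + 18·1 + 2·-2 + 6·1 + 11·2 + 5·1 + 0·3.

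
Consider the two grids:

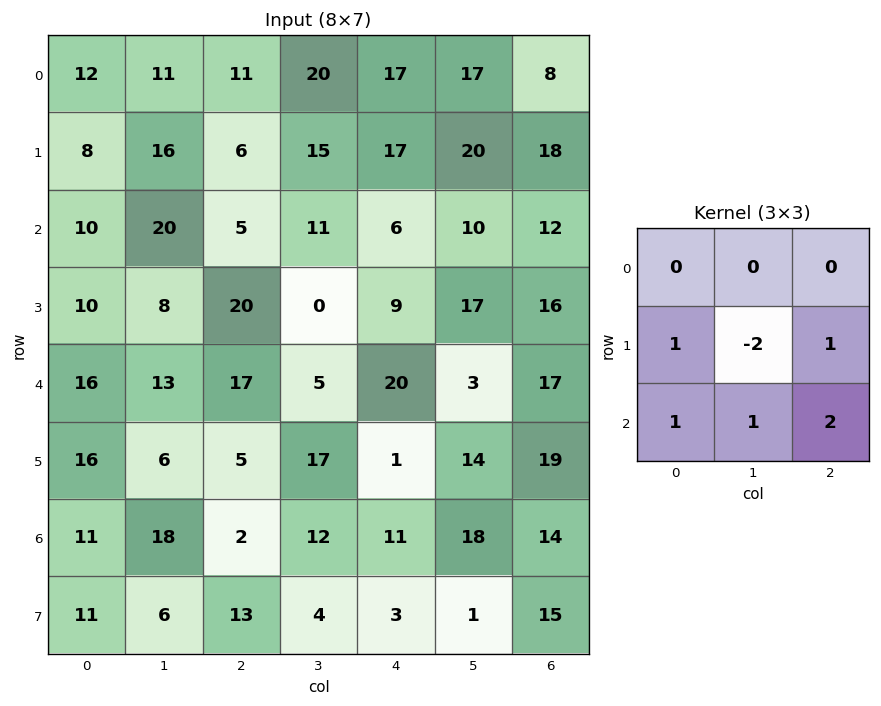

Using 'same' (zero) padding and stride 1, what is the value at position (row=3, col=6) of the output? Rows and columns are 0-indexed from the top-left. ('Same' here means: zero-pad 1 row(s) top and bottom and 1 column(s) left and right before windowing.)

5

The receptive field on the zero-padded input at this output position is [10 12 0 / 17 16 0 / 3 17 0]. Elementwise product with the kernel and sum: 17·1 + 16·-2 + 0·1 + 3·1 + 17·1 + 0·2.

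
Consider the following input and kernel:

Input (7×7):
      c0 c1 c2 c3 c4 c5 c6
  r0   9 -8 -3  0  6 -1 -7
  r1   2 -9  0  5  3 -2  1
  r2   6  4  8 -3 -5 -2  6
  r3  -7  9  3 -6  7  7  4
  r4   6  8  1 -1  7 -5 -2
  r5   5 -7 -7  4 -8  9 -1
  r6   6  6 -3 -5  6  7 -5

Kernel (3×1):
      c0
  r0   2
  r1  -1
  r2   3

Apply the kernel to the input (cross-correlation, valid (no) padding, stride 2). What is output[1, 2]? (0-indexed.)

4

The receptive field on the input at this output position is [-5 / 7 / 7]. Elementwise product with the kernel and sum: -5·2 + 7·-1 + 7·3.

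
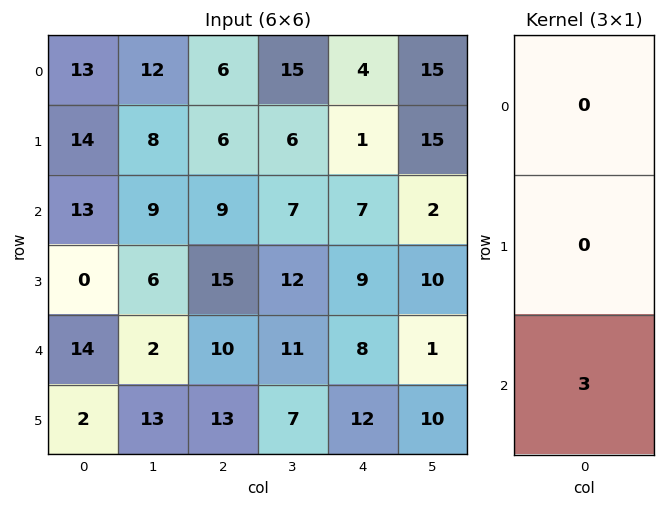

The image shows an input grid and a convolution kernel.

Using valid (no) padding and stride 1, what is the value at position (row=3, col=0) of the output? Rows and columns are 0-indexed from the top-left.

The receptive field on the input at this output position is [0 / 14 / 2]. Elementwise product with the kernel and sum: 2·3.

6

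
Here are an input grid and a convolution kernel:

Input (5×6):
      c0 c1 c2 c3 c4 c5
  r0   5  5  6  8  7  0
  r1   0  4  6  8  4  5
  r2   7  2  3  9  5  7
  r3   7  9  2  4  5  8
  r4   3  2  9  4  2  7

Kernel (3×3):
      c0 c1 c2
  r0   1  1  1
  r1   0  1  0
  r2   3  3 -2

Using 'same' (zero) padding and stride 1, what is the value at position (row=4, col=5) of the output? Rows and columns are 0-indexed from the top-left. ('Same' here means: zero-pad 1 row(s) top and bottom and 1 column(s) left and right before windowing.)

20

The receptive field on the zero-padded input at this output position is [5 8 0 / 2 7 0 / 0 0 0]. Elementwise product with the kernel and sum: 5·1 + 8·1 + 0·1 + 7·1 + 0·3 + 0·3 + 0·-2.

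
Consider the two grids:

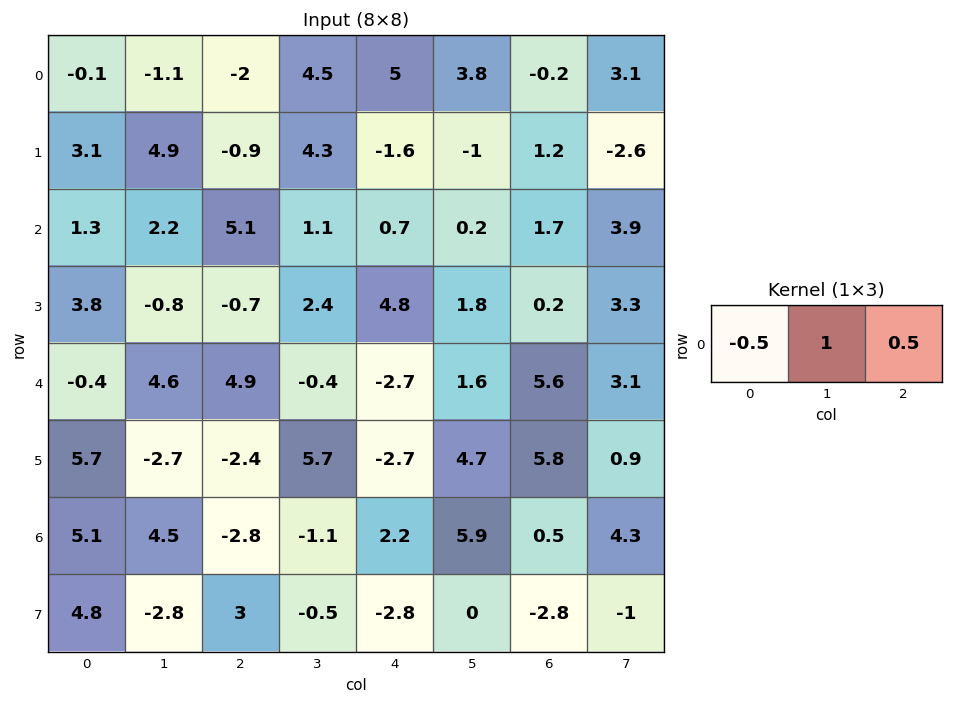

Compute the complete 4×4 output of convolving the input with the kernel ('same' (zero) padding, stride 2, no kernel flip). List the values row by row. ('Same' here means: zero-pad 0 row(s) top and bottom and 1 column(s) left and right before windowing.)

Output[0,0]: The receptive field on the zero-padded input at this output position is [0 -0.1 -1.1]. Elementwise product with the kernel and sum: 0·-0.5 + -0.1·1 + -1.1·0.5.
Output[0,1]: The receptive field on the zero-padded input at this output position is [-1.1 -2 4.5]. Elementwise product with the kernel and sum: -1.1·-0.5 + -2·1 + 4.5·0.5.

-0.65 0.8 4.65 -0.55
2.4 4.55 0.25 3.55
1.9 2.4 -1.7 6.35
7.35 -5.6 5.7 -0.3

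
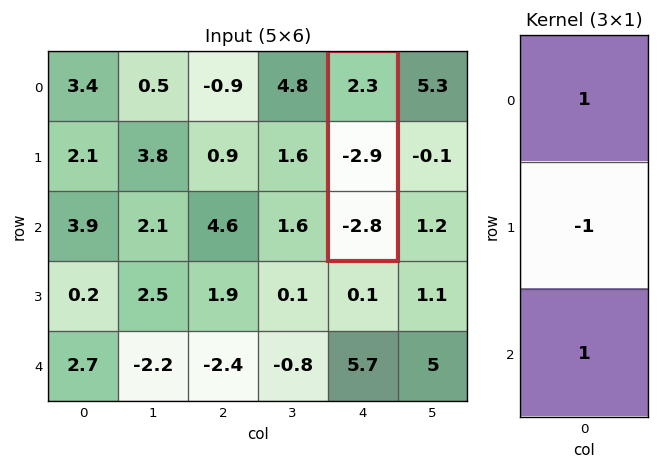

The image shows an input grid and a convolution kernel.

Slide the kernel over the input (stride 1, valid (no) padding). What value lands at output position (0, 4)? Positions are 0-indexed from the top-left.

2.4

The receptive field on the input at this output position is [2.3 / -2.9 / -2.8]. Elementwise product with the kernel and sum: 2.3·1 + -2.9·-1 + -2.8·1.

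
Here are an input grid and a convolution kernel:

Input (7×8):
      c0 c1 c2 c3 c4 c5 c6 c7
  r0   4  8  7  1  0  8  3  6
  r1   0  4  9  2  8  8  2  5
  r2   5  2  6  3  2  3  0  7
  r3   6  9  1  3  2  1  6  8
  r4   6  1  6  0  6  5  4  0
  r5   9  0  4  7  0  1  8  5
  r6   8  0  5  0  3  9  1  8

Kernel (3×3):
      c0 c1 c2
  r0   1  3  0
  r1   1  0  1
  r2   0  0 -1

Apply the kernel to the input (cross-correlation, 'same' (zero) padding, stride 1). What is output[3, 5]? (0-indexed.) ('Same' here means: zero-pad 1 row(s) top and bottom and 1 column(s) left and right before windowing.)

15

The receptive field on the zero-padded input at this output position is [2 3 0 / 2 1 6 / 6 5 4]. Elementwise product with the kernel and sum: 2·1 + 3·3 + 2·1 + 6·1 + 4·-1.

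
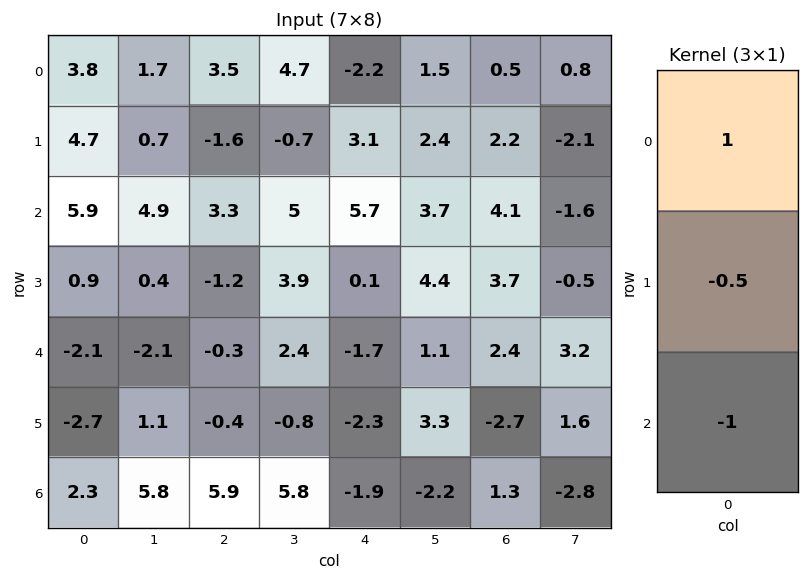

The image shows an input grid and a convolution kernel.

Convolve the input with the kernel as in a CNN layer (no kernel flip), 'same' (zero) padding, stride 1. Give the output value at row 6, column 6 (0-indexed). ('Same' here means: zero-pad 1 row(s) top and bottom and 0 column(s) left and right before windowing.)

The receptive field on the zero-padded input at this output position is [-2.7 / 1.3 / 0]. Elementwise product with the kernel and sum: -2.7·1 + 1.3·-0.5 + 0·-1.

-3.35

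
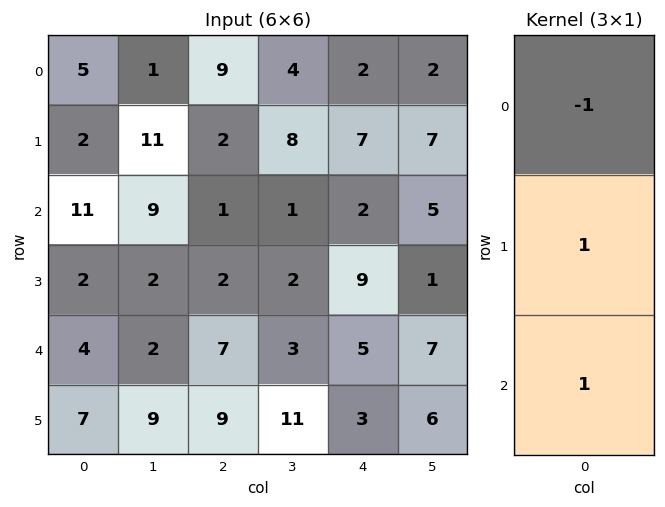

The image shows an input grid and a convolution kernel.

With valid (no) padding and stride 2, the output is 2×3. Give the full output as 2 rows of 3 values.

8 -6 7
-5 8 12

Output[0,0]: The receptive field on the input at this output position is [5 / 2 / 11]. Elementwise product with the kernel and sum: 5·-1 + 2·1 + 11·1.
Output[0,1]: The receptive field on the input at this output position is [9 / 2 / 1]. Elementwise product with the kernel and sum: 9·-1 + 2·1 + 1·1.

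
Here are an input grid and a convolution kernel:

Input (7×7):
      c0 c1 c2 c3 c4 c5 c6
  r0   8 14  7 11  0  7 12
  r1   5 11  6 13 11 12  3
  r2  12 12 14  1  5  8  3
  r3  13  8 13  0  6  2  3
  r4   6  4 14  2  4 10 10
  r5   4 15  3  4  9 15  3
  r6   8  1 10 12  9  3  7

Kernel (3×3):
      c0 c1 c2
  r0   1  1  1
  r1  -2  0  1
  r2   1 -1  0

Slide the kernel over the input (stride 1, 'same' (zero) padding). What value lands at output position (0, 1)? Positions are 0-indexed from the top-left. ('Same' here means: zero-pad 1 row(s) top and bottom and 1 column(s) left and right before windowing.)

-15

The receptive field on the zero-padded input at this output position is [0 0 0 / 8 14 7 / 5 11 6]. Elementwise product with the kernel and sum: 0·1 + 0·1 + 0·1 + 8·-2 + 7·1 + 5·1 + 11·-1.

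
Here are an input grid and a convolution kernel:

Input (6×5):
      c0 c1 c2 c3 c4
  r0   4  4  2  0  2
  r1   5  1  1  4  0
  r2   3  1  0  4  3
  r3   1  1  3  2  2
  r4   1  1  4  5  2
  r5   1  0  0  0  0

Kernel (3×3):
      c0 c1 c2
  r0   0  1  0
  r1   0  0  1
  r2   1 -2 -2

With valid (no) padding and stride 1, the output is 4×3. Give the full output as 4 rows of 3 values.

6 -1 -14
-6 -4 2
-5 -15 -4
6 8 4

Output[0,0]: The receptive field on the input at this output position is [4 4 2 / 5 1 1 / 3 1 0]. Elementwise product with the kernel and sum: 4·1 + 1·1 + 3·1 + 1·-2 + 0·-2.
Output[0,1]: The receptive field on the input at this output position is [4 2 0 / 1 1 4 / 1 0 4]. Elementwise product with the kernel and sum: 2·1 + 4·1 + 1·1 + 0·-2 + 4·-2.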